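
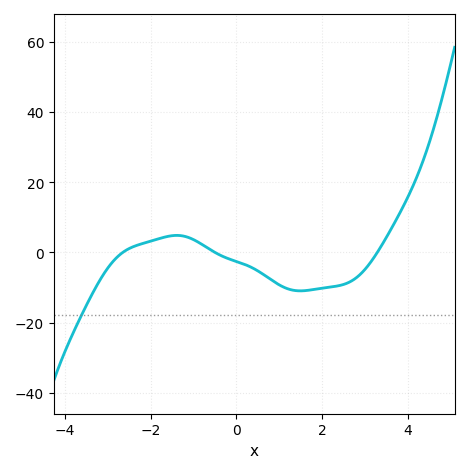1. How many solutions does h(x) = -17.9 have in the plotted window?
1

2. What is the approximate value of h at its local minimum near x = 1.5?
-10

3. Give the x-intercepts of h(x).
-2.6, -0.6, 3.2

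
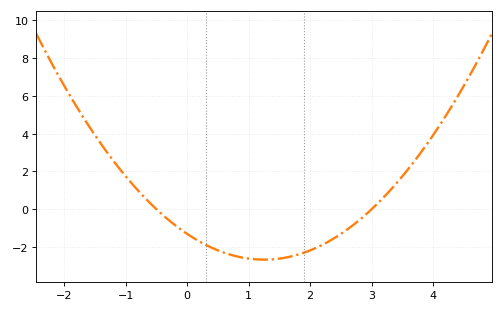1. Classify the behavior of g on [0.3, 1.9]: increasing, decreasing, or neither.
neither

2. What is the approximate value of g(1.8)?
-2.4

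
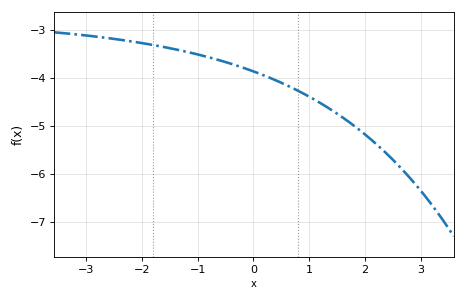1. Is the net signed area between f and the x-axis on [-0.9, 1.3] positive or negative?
negative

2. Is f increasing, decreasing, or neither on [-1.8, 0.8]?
decreasing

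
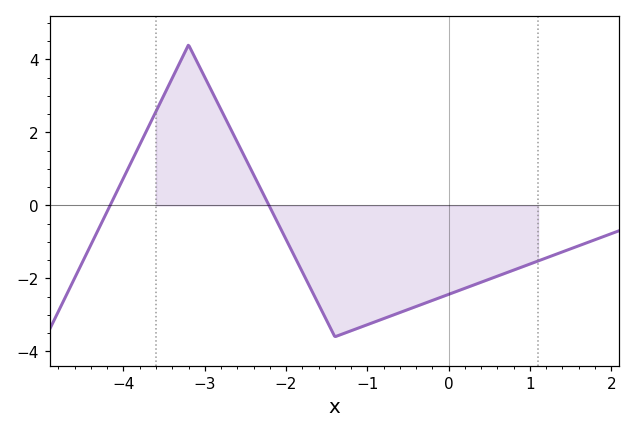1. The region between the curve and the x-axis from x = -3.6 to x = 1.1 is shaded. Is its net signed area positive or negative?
negative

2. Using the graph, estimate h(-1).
-3.2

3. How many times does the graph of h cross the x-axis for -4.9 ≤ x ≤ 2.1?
2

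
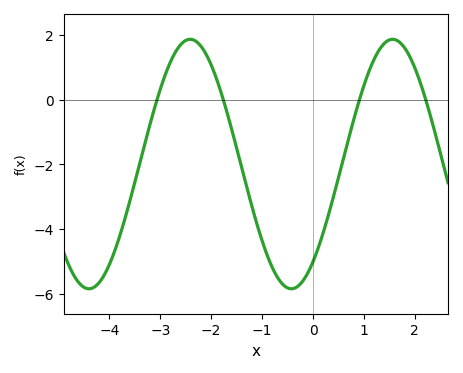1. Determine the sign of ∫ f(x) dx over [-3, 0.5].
negative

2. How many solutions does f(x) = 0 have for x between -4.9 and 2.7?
4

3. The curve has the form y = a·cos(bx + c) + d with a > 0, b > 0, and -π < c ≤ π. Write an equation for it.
y = 3.86cos(1.58x - 2.47) - 1.99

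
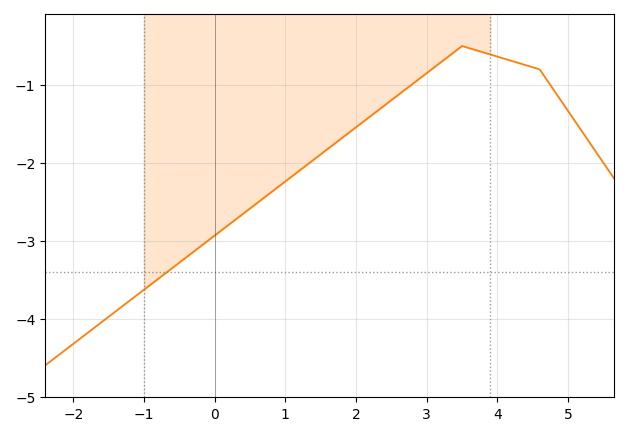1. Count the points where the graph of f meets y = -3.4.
1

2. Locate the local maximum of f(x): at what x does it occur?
3.5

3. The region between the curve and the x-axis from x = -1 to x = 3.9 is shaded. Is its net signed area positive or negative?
negative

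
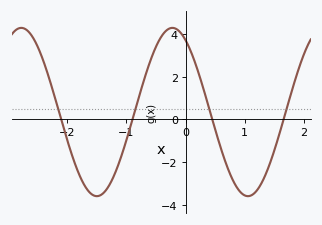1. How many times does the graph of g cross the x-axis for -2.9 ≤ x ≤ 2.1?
4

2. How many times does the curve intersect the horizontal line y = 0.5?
4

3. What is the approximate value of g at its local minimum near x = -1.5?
-3.6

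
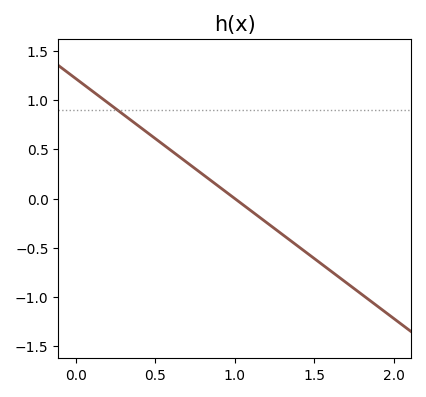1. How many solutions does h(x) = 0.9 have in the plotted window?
1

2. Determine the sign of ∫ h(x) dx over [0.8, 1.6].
negative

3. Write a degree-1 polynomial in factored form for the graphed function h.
y = -1.22(x - 1)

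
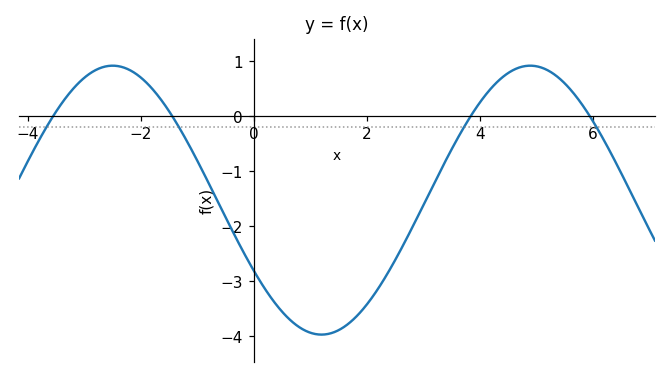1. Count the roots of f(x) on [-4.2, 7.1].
4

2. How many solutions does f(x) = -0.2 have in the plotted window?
4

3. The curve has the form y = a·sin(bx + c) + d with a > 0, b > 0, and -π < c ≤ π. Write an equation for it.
y = 2.44sin(0.85x - 2.59) - 1.53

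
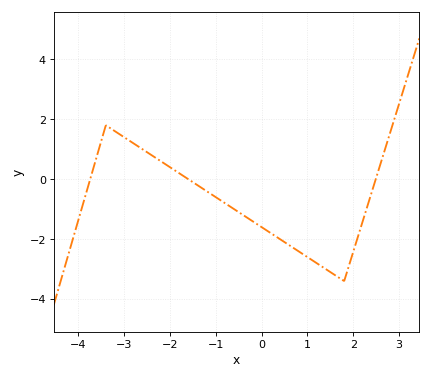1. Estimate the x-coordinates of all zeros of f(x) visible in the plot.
-3.8, -1.6, 2.4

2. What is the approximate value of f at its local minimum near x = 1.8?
-3.4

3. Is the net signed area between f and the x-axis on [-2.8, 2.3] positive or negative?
negative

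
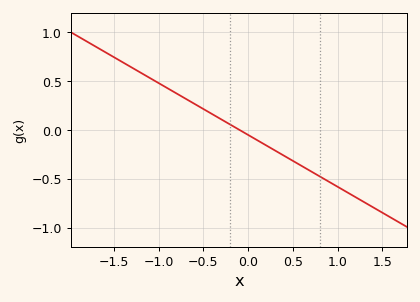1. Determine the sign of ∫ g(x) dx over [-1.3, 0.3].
positive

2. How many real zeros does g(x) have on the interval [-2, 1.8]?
1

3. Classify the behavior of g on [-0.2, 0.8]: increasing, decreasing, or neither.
decreasing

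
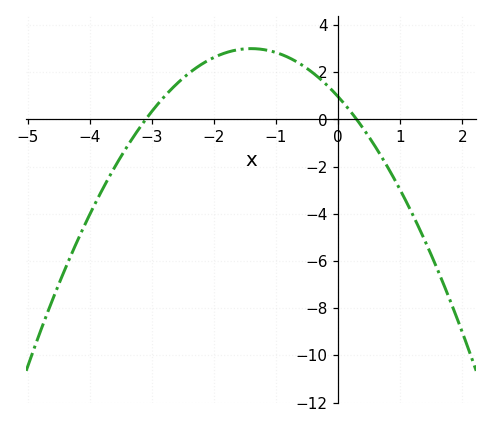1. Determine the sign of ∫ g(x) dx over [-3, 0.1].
positive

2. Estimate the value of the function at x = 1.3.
-4.6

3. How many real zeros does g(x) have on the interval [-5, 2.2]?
2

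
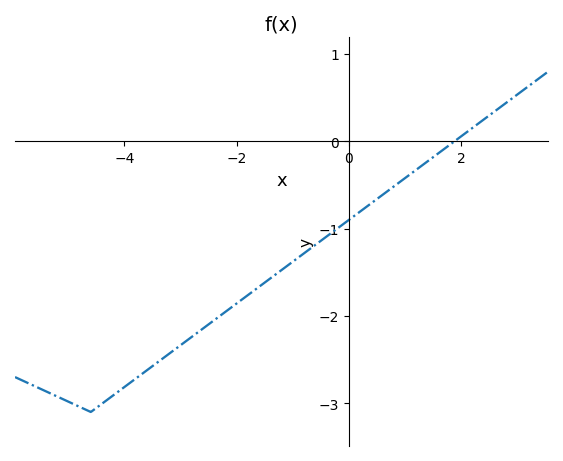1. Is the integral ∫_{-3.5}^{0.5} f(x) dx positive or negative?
negative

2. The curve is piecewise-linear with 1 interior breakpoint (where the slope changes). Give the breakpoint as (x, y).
(-4.6, -3.1)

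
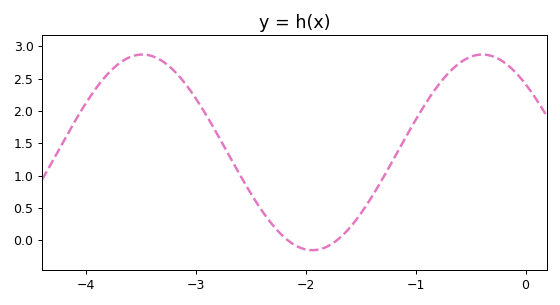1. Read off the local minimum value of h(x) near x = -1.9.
-0.15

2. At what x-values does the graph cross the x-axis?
-2.2, -1.7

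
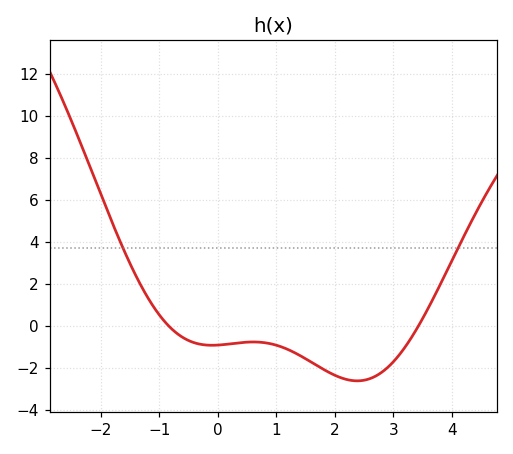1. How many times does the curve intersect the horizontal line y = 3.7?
2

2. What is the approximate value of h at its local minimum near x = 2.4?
-2.6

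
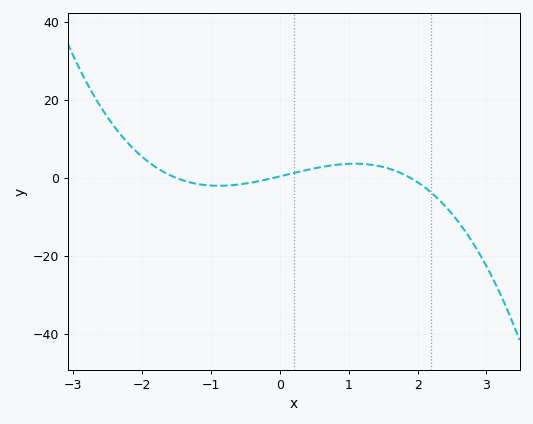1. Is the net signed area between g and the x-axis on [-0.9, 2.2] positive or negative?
positive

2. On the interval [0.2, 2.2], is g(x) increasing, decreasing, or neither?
neither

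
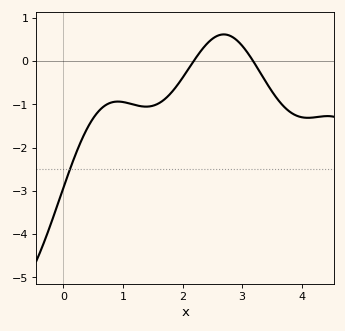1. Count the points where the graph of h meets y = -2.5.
1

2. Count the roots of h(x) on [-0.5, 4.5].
2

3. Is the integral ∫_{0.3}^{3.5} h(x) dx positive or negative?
negative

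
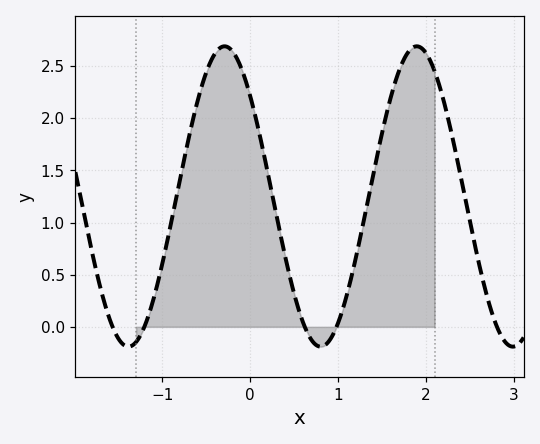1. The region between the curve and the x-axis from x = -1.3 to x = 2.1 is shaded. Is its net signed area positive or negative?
positive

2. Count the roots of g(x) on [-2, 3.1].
5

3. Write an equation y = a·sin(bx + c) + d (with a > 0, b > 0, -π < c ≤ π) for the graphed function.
y = 1.44sin(2.87x + 2.41) + 1.25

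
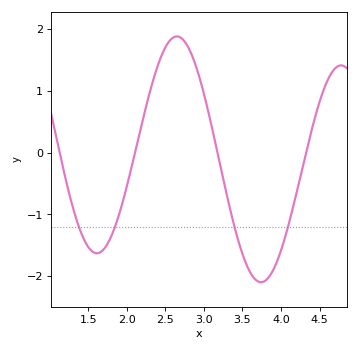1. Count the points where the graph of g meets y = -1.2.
4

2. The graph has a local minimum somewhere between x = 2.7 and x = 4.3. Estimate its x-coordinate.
3.7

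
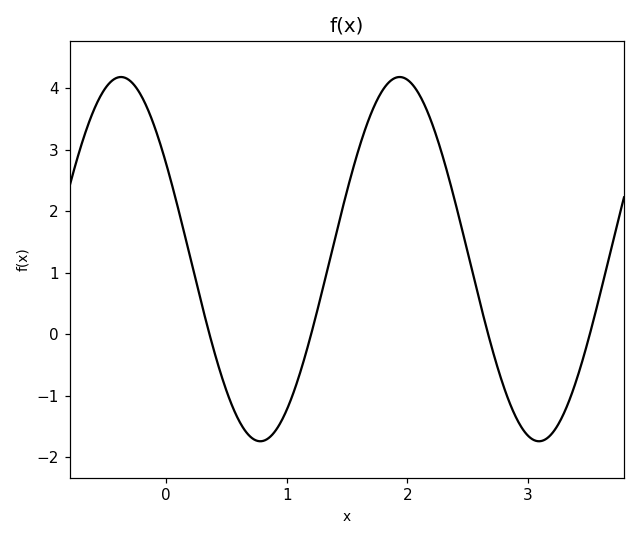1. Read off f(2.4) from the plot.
2.1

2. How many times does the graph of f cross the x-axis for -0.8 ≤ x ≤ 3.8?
4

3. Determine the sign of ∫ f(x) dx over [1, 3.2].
positive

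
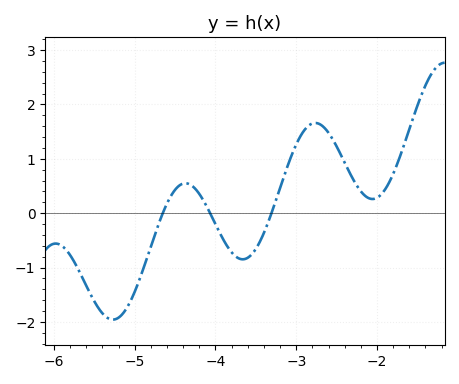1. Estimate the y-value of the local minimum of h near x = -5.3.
-1.96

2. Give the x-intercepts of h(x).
-4.65, -4.07, -3.31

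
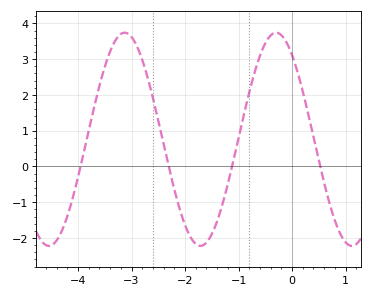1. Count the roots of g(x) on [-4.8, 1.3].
4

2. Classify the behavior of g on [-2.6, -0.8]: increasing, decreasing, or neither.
neither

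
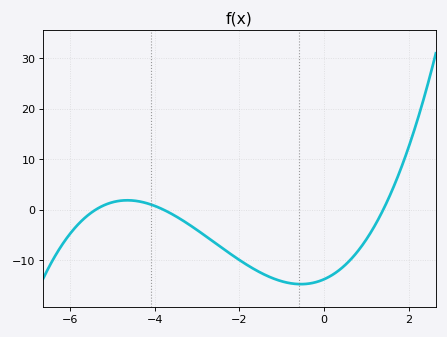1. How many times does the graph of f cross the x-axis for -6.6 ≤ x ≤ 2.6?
3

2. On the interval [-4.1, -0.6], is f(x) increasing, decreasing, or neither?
decreasing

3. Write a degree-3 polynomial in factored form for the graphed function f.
y = 0.48(x + 5.4)(x + 3.8)(x - 1.4)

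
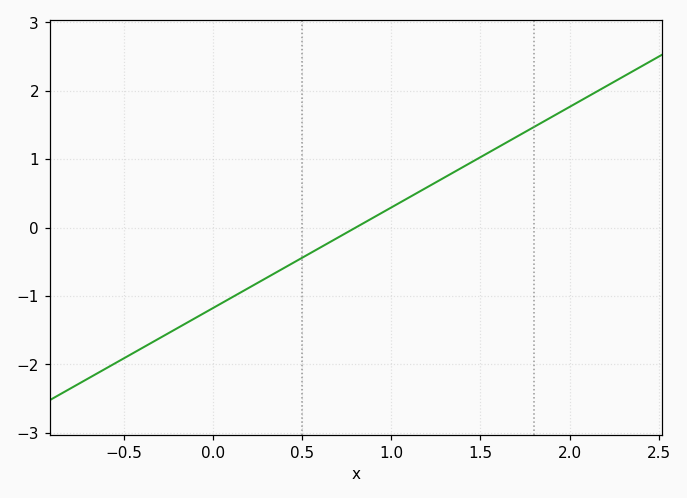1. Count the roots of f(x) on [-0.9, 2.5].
1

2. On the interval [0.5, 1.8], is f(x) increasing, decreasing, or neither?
increasing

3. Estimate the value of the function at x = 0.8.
0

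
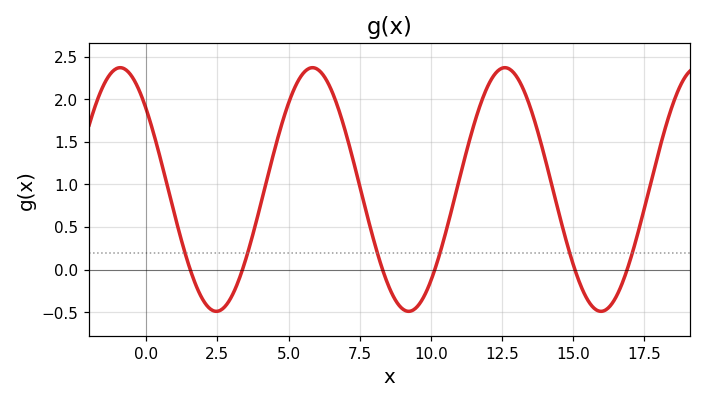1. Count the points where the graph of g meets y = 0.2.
6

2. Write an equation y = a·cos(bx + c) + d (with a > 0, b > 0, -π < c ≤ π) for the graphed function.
y = 1.43cos(0.93x + 0.85) + 0.94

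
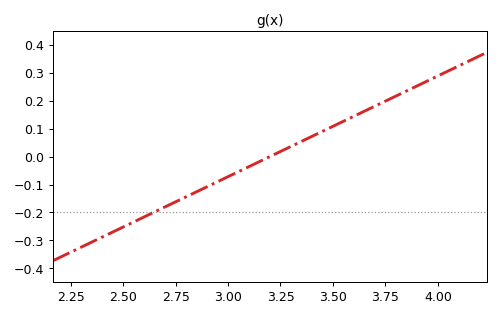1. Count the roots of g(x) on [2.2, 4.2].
1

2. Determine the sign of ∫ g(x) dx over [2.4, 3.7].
negative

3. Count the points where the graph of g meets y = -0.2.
1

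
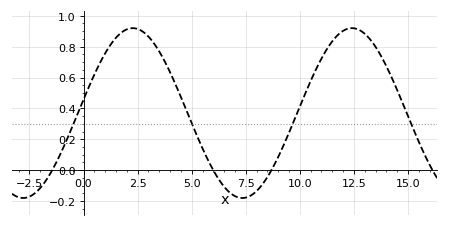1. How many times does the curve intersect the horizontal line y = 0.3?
4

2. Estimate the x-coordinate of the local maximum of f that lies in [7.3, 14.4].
12.5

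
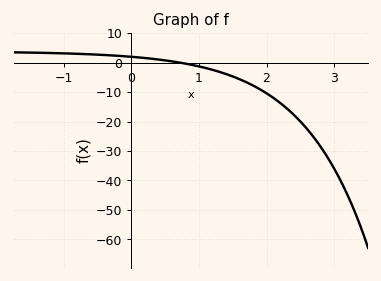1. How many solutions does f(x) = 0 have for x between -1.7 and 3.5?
1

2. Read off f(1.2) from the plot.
-2.43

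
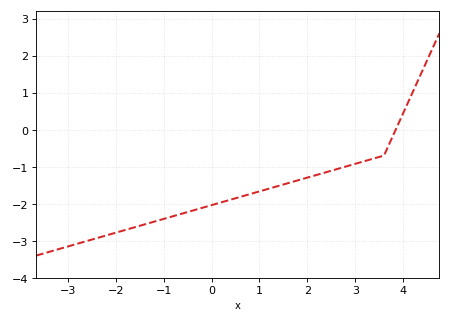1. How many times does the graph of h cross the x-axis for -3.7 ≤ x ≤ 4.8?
1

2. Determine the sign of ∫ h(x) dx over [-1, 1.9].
negative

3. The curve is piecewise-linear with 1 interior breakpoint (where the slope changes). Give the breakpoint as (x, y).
(3.6, -0.7)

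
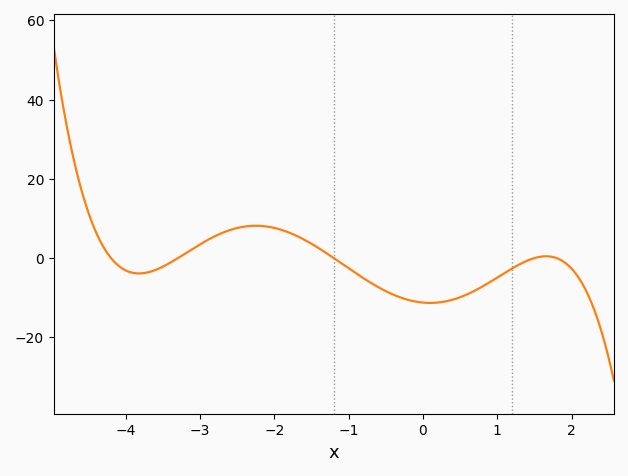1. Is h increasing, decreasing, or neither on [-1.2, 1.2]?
neither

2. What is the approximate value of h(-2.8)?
5.54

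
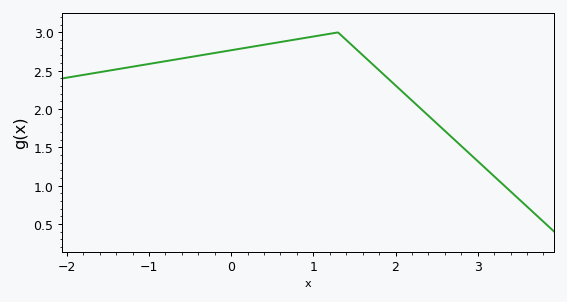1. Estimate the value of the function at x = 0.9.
2.95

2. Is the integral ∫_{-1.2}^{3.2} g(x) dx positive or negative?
positive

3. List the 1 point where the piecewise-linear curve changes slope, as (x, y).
(1.3, 3)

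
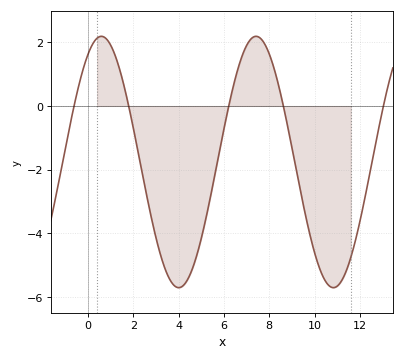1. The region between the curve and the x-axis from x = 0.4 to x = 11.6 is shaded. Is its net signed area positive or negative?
negative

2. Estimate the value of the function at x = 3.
-4.15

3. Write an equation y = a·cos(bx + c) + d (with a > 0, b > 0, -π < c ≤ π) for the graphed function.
y = 3.95cos(0.92x - 0.54) - 1.76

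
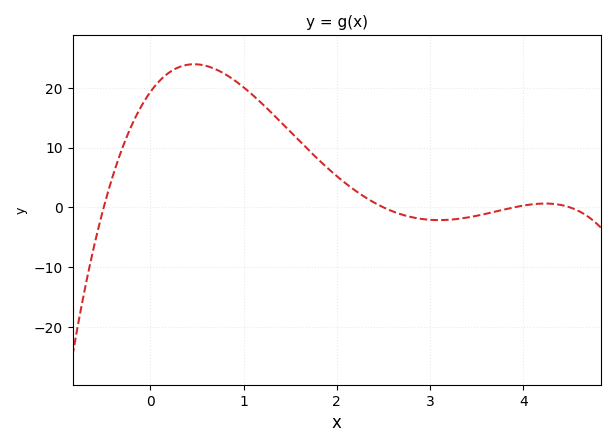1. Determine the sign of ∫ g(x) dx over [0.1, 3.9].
positive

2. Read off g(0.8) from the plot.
22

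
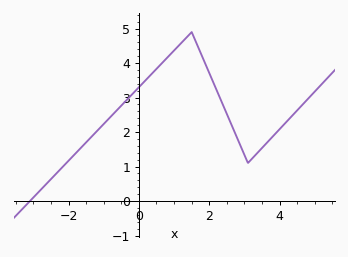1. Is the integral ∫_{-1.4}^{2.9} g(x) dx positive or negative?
positive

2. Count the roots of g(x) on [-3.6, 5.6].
1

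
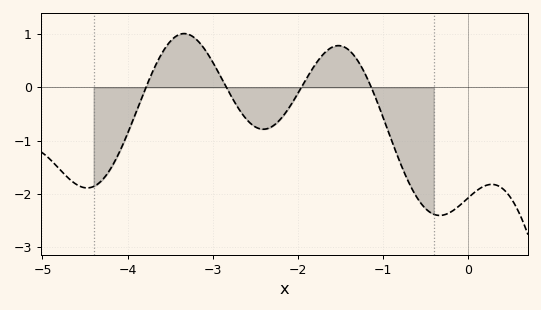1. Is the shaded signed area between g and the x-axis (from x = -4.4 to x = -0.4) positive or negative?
negative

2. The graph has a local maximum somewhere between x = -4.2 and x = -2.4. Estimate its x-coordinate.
-3.33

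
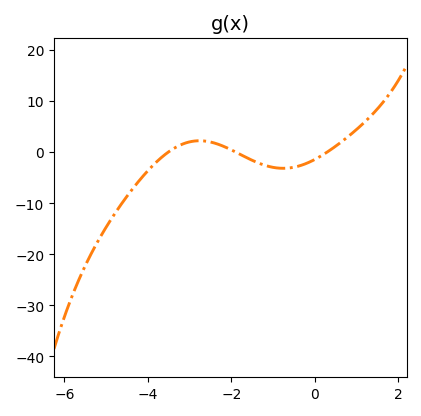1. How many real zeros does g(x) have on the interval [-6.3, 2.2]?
3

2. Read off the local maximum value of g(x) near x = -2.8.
2.24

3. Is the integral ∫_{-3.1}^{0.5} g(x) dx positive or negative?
negative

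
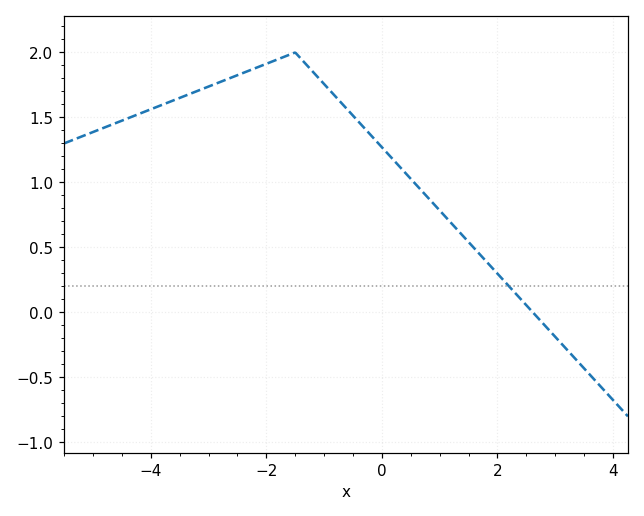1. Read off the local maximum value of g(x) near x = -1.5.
2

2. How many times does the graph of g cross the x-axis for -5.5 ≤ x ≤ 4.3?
1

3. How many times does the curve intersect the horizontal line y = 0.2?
1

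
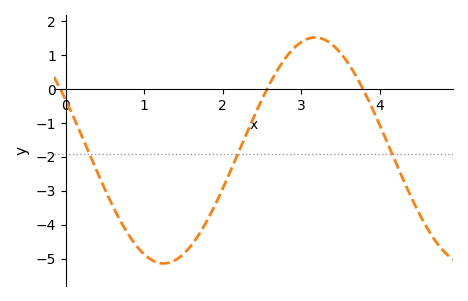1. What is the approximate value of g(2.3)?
-1.33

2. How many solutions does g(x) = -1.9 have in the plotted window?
3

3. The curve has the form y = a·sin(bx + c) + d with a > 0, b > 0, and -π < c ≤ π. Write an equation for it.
y = 3.33sin(1.63x + 2.68) - 1.81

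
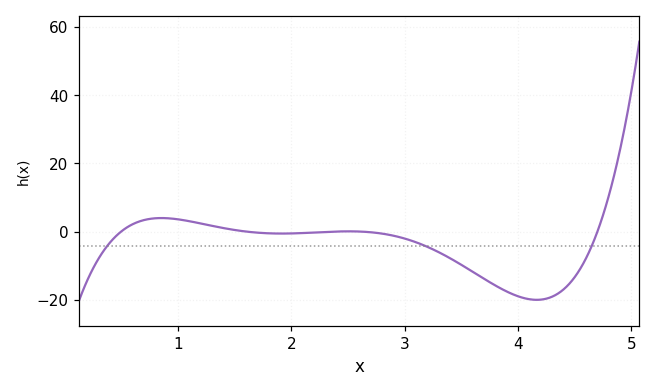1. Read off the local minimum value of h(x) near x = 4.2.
-20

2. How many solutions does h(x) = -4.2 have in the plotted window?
3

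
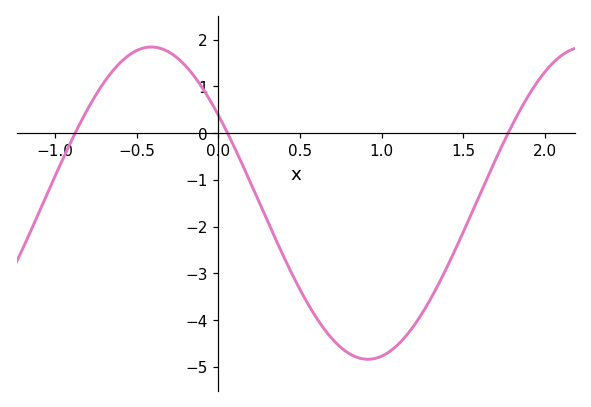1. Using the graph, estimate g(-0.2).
1.4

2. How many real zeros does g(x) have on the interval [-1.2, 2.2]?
3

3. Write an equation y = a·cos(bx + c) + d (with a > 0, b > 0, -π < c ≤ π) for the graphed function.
y = 3.34cos(2.4x + 0.97) - 1.5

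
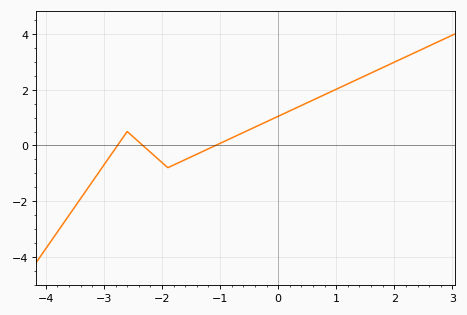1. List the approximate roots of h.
-2.77, -2.33, -1.08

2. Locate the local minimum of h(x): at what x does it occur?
-1.9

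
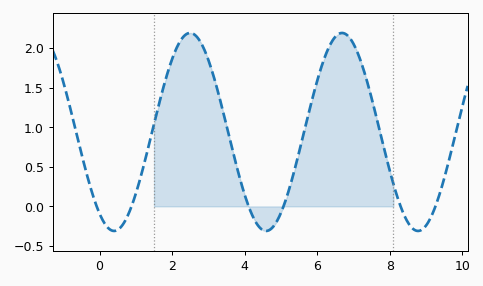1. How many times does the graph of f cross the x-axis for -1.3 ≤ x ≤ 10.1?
6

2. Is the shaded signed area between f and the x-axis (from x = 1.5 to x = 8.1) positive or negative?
positive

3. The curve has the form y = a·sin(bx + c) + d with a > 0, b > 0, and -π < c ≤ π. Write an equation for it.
y = 1.25sin(1.5x - 2.17) + 0.94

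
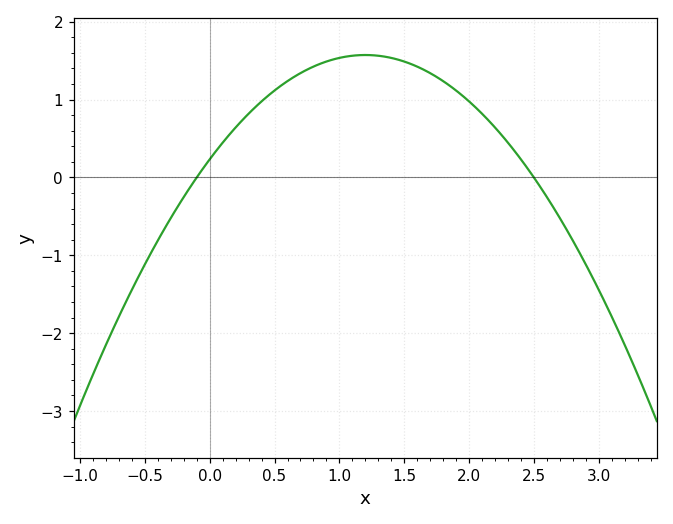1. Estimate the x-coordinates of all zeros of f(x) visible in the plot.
-0.1, 2.5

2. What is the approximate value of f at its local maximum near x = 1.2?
1.6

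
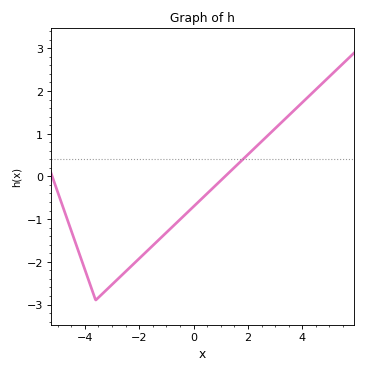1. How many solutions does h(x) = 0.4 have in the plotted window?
1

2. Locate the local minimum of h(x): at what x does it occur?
-3.6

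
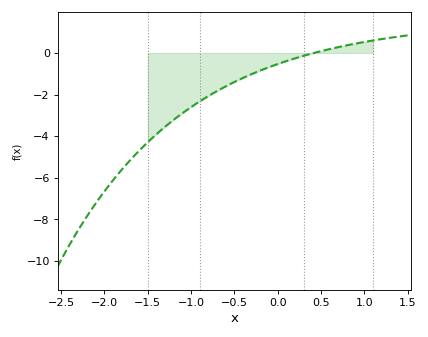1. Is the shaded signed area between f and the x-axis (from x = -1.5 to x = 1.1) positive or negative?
negative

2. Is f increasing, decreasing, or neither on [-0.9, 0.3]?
increasing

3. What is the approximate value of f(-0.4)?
-1.2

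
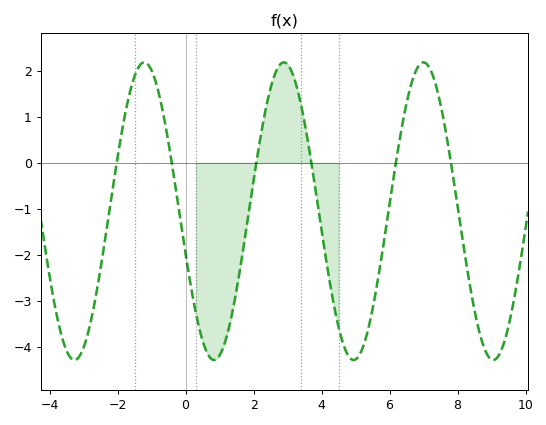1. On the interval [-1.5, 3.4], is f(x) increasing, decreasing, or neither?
neither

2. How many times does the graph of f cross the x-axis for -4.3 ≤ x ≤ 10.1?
6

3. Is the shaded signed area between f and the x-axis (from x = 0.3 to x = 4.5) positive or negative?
negative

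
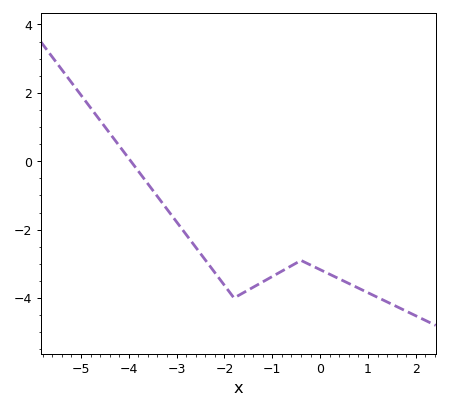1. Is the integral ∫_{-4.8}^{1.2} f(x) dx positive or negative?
negative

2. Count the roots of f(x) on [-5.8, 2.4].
1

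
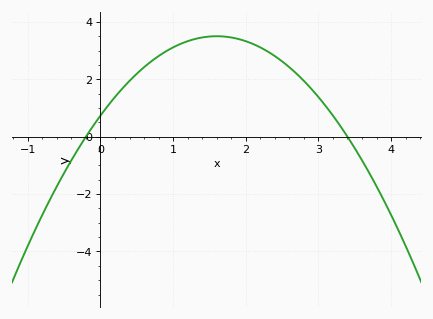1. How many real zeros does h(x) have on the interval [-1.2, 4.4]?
2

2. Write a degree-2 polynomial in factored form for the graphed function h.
y = -1.08(x + 0.2)(x - 3.4)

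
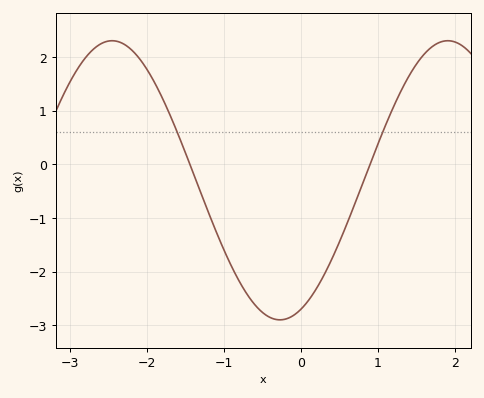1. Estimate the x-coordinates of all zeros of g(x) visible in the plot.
-1.44, 0.9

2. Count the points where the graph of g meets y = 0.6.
2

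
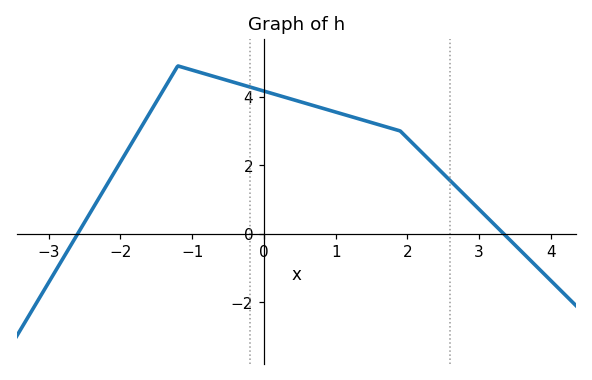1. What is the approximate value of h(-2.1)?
1.74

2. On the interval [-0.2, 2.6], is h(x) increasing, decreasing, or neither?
decreasing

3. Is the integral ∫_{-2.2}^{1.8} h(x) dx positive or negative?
positive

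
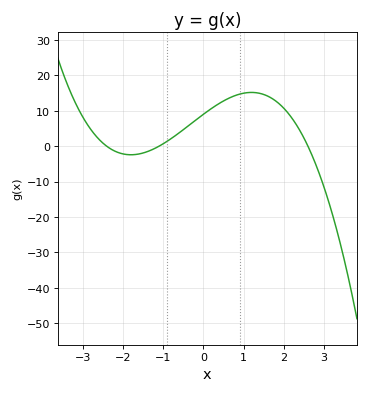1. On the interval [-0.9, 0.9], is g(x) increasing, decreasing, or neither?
increasing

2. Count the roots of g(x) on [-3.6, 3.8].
3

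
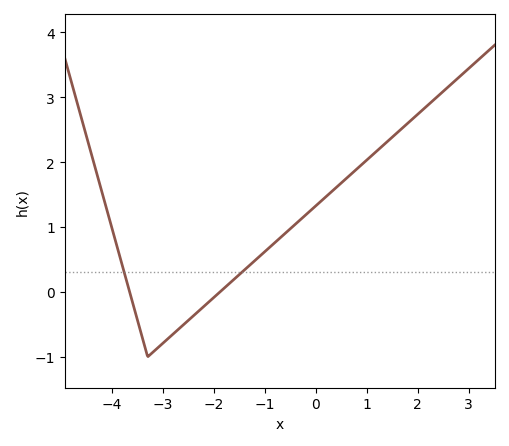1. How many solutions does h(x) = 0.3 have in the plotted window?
2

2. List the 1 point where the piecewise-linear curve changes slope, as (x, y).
(-3.3, -1)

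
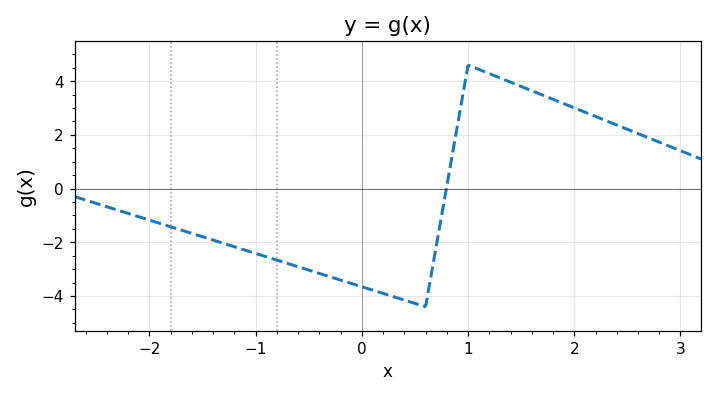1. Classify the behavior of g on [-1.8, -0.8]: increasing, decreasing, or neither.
decreasing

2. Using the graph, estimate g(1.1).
4.4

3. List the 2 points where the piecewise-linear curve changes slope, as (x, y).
(0.6, -4.4); (1, 4.6)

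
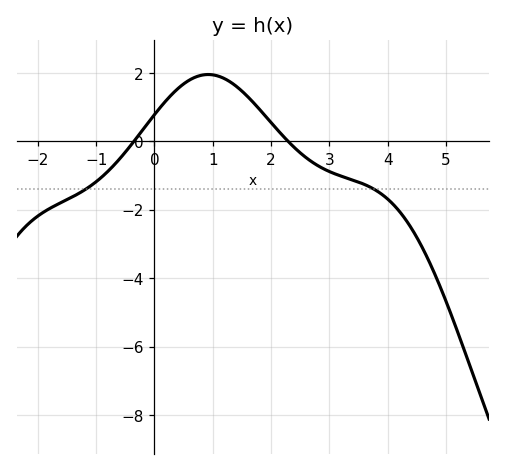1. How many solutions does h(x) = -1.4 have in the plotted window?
2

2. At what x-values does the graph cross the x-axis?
-0.353, 2.29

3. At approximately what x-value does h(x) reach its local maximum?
0.92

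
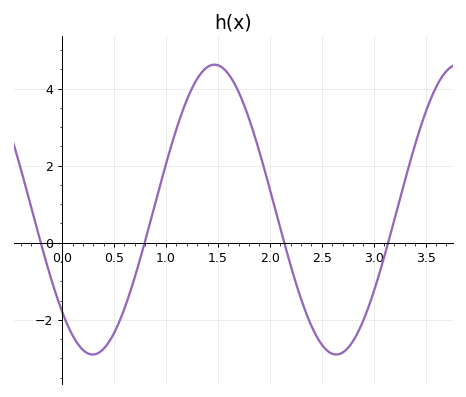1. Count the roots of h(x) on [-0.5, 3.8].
4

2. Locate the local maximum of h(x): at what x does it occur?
1.5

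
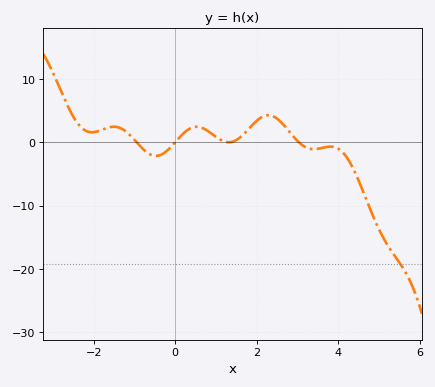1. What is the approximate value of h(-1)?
0.389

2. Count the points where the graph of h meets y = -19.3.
1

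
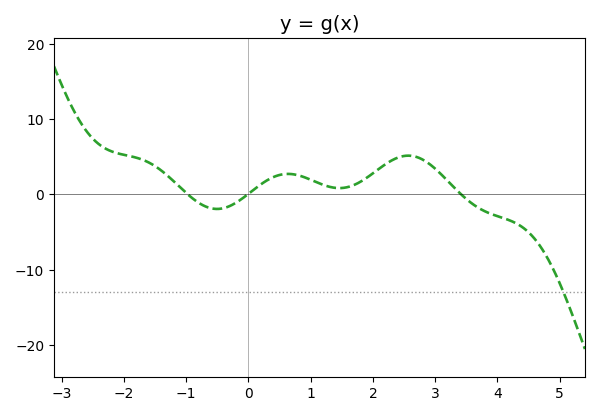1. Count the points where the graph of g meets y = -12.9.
1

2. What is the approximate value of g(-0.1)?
-1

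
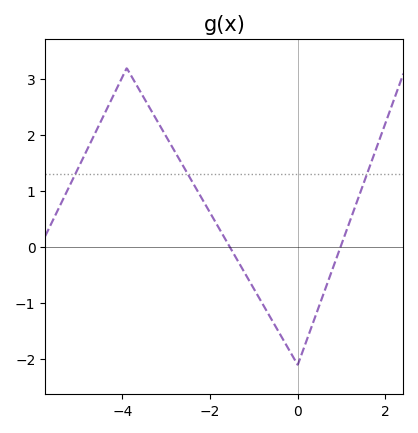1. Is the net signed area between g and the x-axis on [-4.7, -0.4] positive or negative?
positive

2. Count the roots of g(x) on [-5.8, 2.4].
2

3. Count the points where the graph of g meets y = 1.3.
3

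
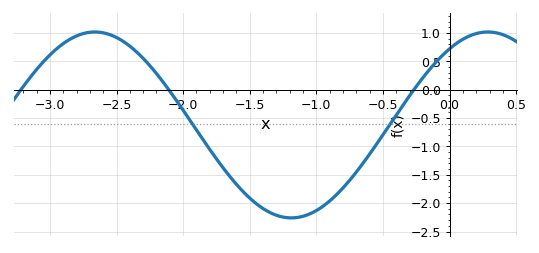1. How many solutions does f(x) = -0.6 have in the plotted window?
2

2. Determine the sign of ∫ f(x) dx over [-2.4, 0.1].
negative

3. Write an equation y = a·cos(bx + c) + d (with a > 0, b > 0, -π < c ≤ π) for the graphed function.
y = 1.64cos(2.1x - 0.61) - 0.62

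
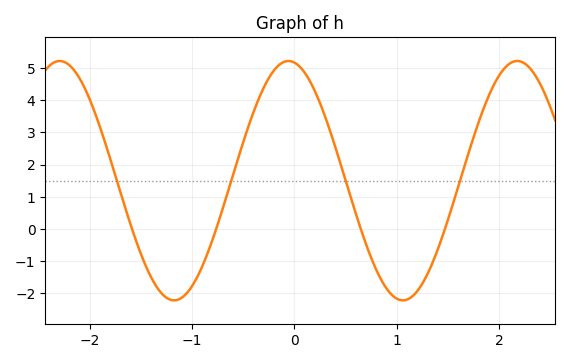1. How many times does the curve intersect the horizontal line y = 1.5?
4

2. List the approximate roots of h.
-1.59, -0.764, 0.65, 1.47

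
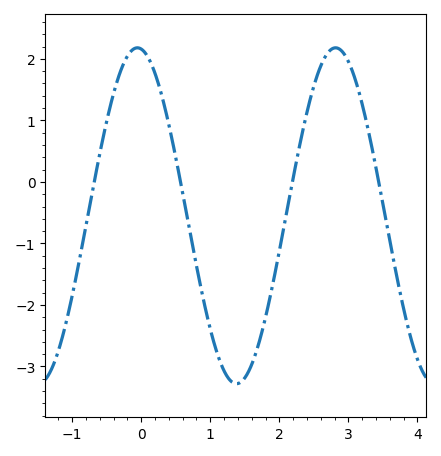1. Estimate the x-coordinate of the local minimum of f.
1.4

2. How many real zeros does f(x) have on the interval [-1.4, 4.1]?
4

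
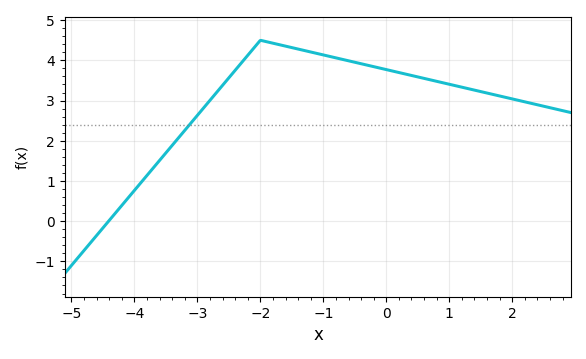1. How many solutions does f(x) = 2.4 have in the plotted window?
1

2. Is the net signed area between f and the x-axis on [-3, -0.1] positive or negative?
positive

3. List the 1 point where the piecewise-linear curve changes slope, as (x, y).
(-2, 4.5)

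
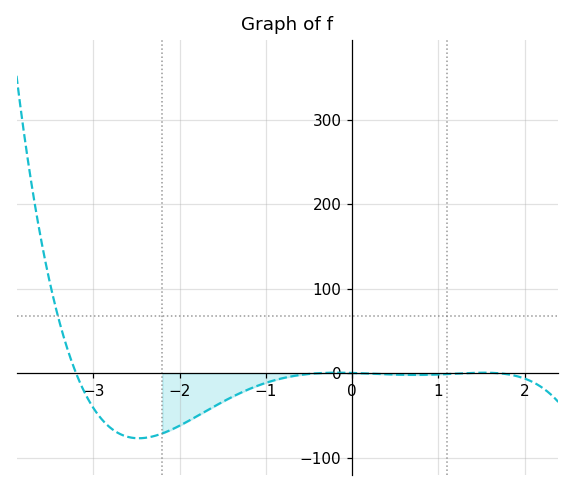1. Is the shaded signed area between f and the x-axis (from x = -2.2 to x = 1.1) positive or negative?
negative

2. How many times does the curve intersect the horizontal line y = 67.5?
1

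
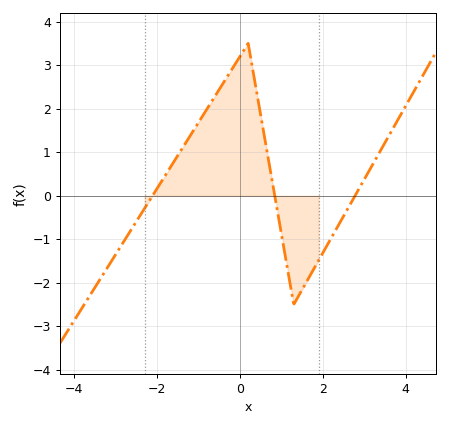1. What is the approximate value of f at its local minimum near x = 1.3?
-2.5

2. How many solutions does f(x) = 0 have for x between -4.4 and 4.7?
3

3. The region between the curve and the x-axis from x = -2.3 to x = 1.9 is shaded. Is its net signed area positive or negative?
positive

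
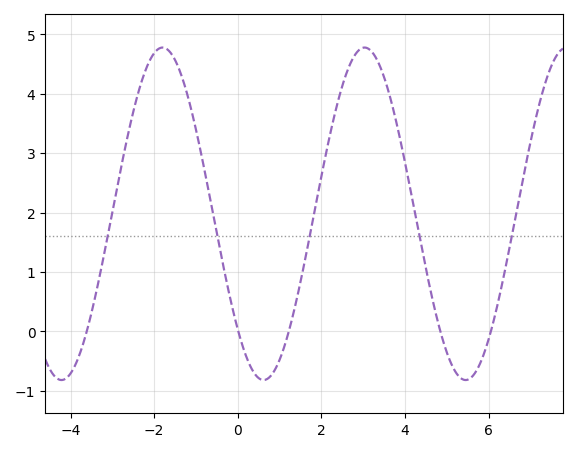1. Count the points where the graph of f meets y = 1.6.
5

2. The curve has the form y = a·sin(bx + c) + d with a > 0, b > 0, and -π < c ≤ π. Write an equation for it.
y = 2.8sin(1.3x - 2.4) + 1.98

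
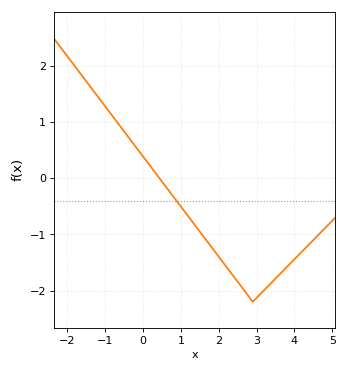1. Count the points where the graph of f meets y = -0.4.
1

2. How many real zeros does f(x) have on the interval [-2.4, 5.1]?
1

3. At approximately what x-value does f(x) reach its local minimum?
2.9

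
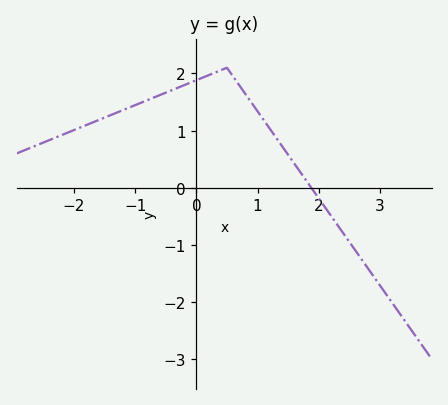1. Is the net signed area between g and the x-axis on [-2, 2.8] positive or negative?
positive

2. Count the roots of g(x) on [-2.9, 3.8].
1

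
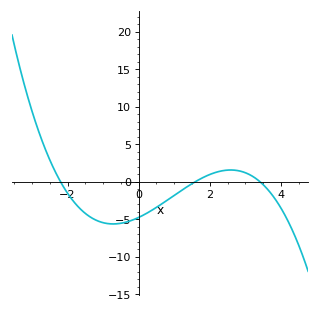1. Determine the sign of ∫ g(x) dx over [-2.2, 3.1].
negative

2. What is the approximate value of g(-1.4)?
-4.5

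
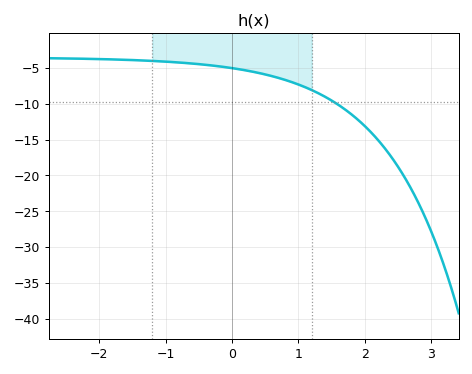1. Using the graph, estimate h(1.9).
-12.3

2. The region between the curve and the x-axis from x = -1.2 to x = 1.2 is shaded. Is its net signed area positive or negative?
negative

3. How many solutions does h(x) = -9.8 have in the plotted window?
1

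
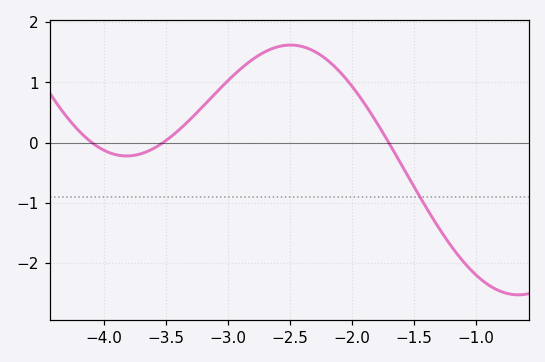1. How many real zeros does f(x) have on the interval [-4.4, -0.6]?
3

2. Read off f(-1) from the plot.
-2.2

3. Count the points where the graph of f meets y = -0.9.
1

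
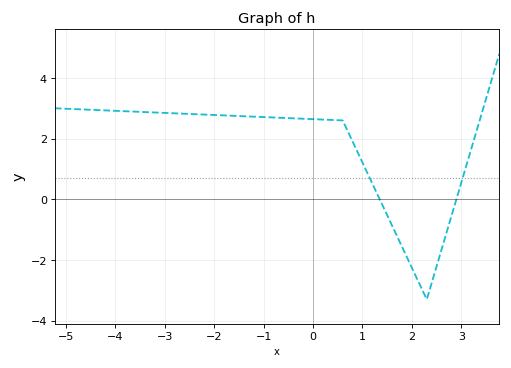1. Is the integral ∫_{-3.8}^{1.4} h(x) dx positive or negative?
positive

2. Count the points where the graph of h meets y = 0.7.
2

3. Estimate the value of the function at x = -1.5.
2.74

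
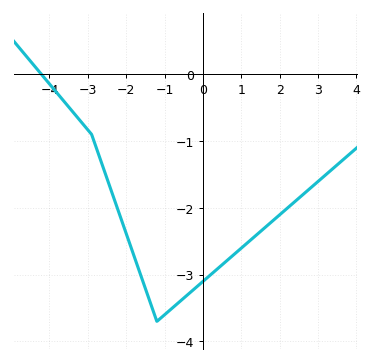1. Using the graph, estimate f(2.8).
-1.7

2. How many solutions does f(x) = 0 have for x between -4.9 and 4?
1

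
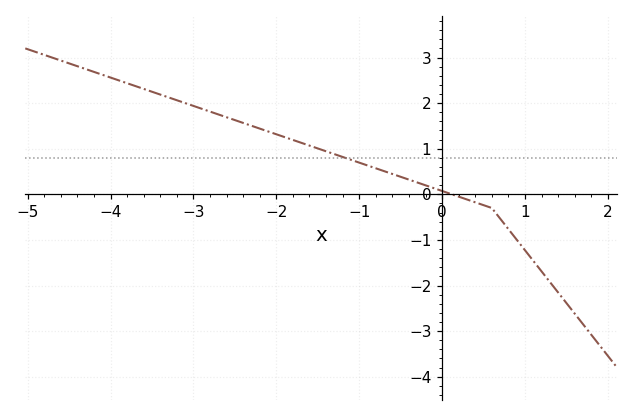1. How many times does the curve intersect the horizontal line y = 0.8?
1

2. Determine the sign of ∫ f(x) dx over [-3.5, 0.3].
positive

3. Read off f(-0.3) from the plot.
0.26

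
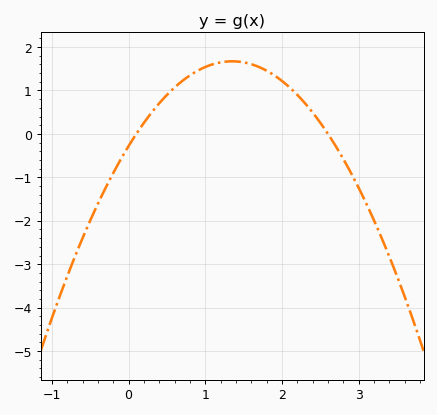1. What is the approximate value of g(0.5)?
0.899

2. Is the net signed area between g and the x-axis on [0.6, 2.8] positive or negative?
positive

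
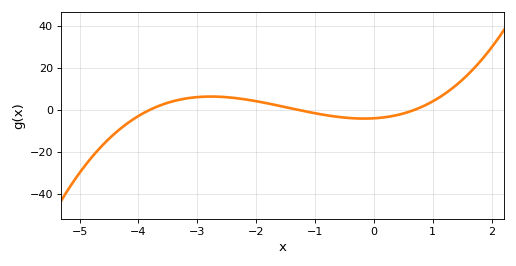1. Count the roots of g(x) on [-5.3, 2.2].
3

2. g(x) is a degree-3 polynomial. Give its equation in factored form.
y = 1.19(x + 3.8)(x + 1.3)(x - 0.7)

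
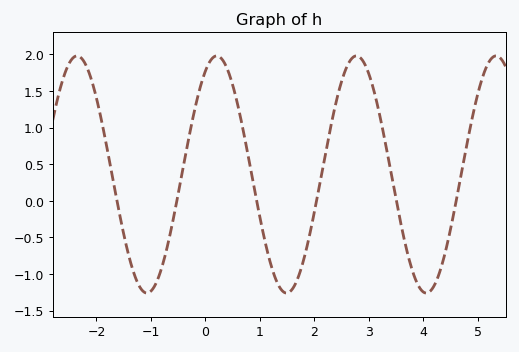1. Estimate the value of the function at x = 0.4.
1.8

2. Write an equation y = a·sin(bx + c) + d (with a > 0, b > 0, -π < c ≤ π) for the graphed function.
y = 1.62sin(2.45x + 1.06) + 0.36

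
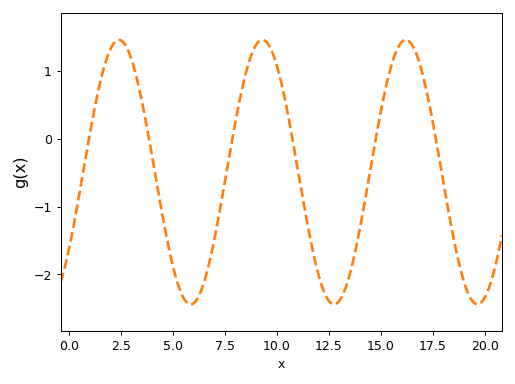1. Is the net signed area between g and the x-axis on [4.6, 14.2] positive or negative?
negative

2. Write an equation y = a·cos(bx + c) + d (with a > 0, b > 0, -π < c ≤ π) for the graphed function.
y = 1.95cos(0.91x - 2.18) - 0.49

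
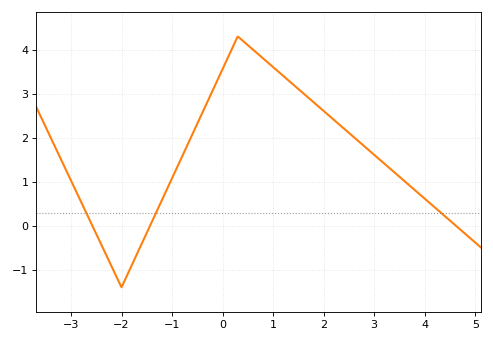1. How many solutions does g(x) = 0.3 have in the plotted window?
3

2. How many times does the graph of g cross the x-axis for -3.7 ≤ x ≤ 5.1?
3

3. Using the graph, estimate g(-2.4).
-0.4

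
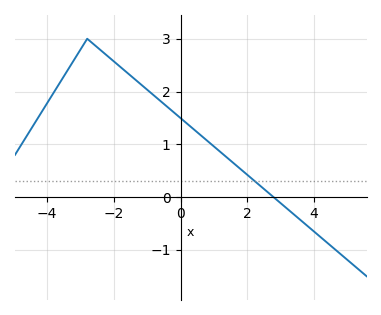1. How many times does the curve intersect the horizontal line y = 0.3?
1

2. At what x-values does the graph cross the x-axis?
2.79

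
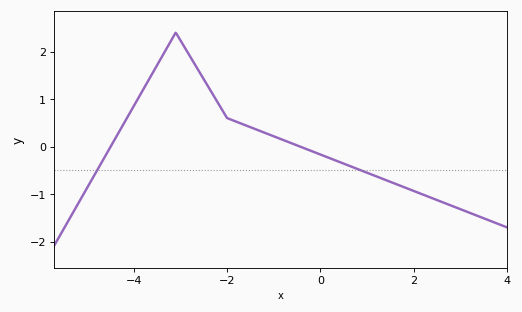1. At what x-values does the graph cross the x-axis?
-4.49, -0.435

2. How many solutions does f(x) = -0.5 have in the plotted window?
2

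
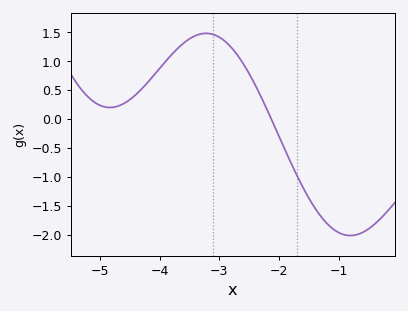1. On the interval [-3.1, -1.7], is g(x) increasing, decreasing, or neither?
decreasing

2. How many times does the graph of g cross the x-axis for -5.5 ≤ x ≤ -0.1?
1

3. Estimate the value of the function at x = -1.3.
-1.7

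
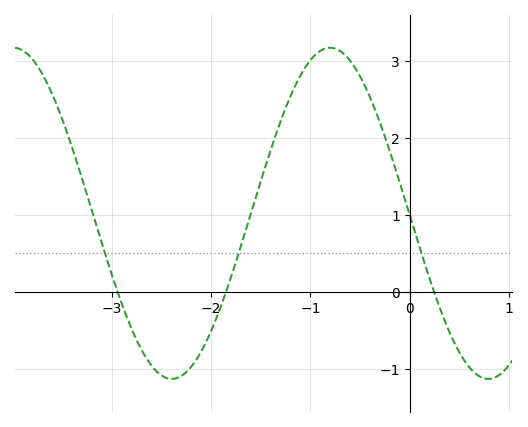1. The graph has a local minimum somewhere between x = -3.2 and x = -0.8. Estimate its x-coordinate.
-2.4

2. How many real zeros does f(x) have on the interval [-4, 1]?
3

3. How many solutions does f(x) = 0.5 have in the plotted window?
3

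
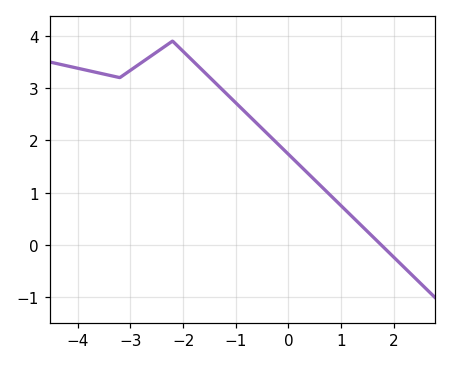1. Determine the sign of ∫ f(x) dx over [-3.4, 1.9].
positive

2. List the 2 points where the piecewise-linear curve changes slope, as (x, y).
(-3.2, 3.2); (-2.2, 3.9)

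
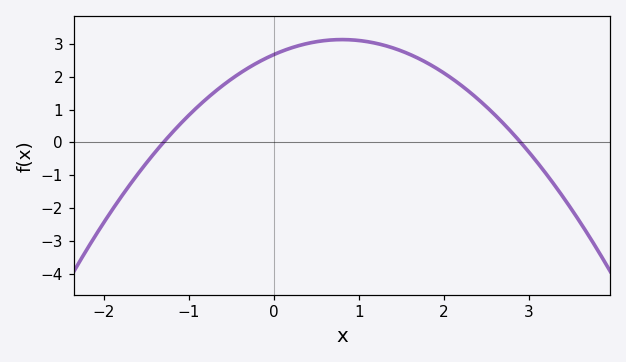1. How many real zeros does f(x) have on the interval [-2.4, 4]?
2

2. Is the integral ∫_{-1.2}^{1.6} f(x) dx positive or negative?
positive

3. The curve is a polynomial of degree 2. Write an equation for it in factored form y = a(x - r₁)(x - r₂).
y = -0.71(x + 1.3)(x - 2.9)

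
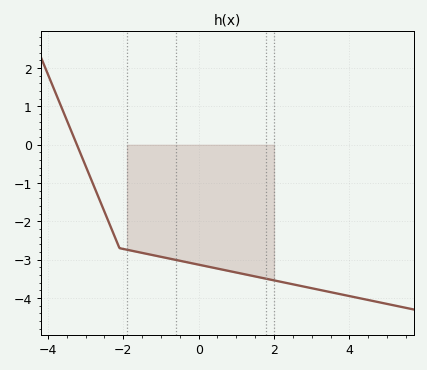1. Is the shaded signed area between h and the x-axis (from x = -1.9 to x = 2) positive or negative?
negative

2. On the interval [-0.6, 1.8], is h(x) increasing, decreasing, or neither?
decreasing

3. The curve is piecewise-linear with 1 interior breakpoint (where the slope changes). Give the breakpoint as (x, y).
(-2.1, -2.7)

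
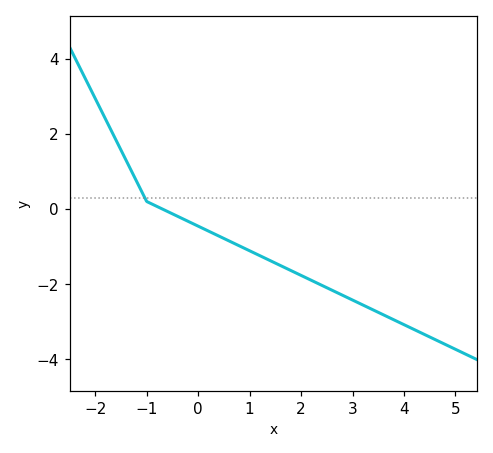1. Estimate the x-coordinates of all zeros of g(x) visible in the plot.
-0.695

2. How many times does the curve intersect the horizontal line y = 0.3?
1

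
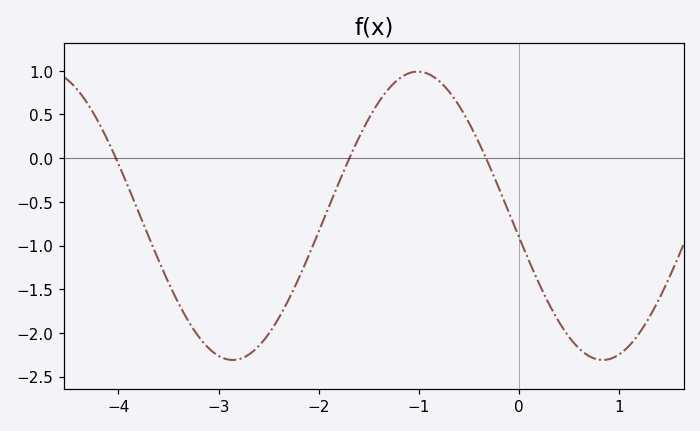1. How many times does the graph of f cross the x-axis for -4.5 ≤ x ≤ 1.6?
3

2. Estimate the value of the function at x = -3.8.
-0.614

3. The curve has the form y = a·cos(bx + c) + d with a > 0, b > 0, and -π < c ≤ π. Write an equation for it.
y = 1.65cos(1.7x + 1.72) - 0.66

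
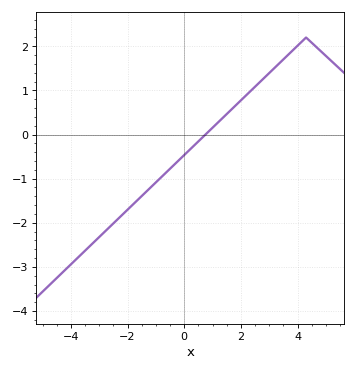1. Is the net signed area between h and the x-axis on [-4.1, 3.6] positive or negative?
negative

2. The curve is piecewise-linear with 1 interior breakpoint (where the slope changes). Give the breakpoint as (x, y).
(4.3, 2.2)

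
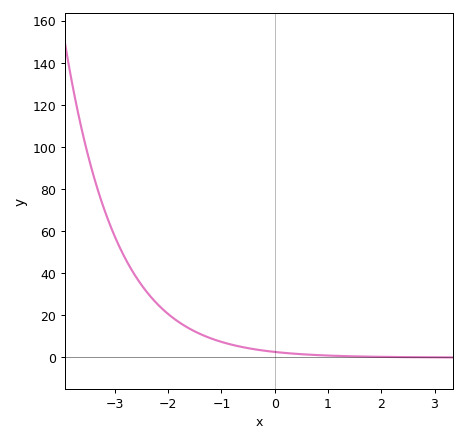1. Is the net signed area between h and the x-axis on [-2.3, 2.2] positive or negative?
positive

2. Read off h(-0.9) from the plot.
6.58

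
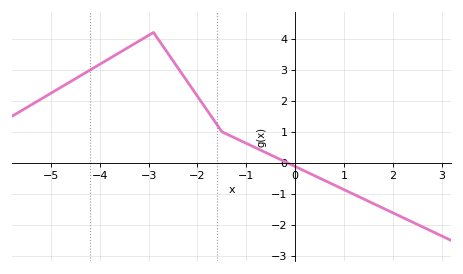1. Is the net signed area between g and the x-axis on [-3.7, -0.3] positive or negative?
positive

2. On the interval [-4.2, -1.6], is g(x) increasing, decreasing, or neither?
neither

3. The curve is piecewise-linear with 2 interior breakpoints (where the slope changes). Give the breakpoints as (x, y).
(-2.9, 4.2); (-1.5, 1)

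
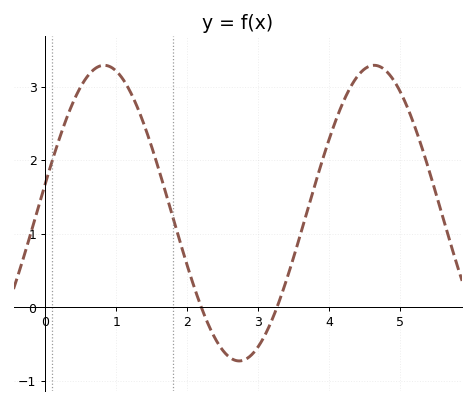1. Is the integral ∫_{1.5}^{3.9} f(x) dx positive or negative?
positive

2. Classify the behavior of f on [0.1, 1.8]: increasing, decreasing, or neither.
neither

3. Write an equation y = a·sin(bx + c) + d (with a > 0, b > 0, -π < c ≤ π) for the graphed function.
y = 2.01sin(1.65x + 0.2) + 1.28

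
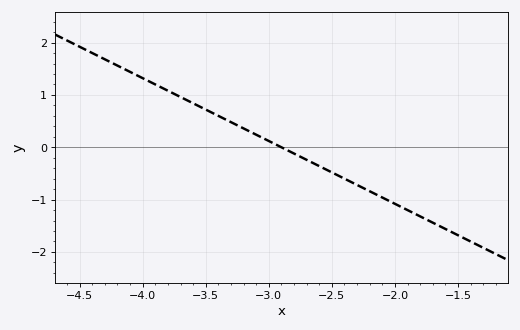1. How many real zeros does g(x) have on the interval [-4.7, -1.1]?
1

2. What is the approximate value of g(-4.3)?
1.7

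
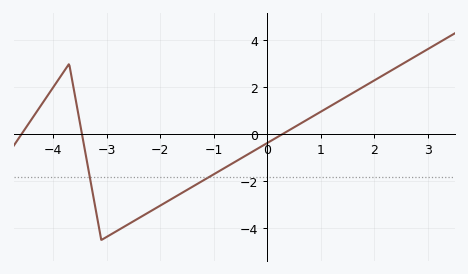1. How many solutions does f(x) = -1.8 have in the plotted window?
2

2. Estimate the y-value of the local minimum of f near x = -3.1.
-4.5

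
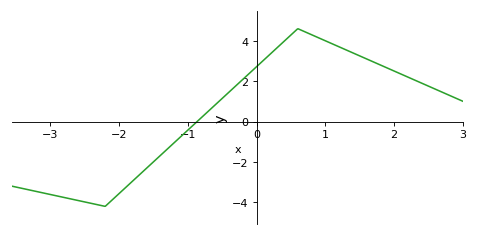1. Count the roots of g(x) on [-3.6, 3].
1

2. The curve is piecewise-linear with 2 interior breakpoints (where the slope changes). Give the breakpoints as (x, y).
(-2.2, -4.2); (0.6, 4.6)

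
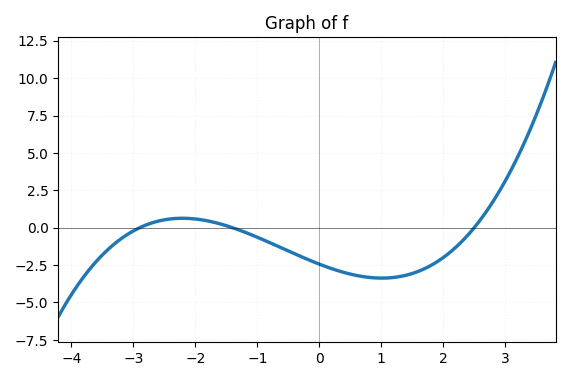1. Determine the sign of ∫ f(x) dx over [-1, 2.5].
negative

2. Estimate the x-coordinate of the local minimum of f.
1.01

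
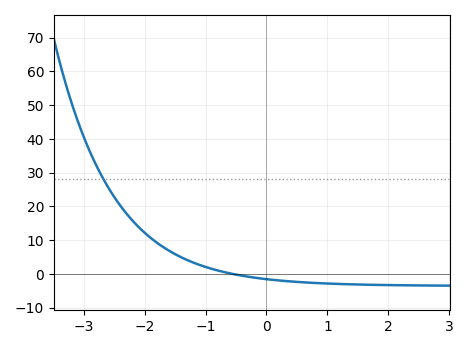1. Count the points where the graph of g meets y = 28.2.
1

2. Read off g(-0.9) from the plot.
1.54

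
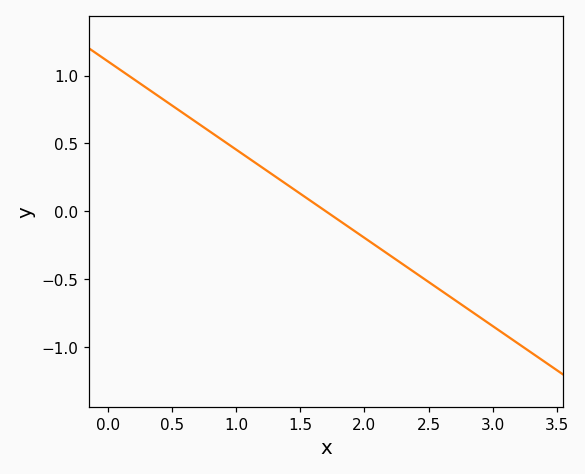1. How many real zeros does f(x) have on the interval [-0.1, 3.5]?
1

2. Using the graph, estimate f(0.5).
0.78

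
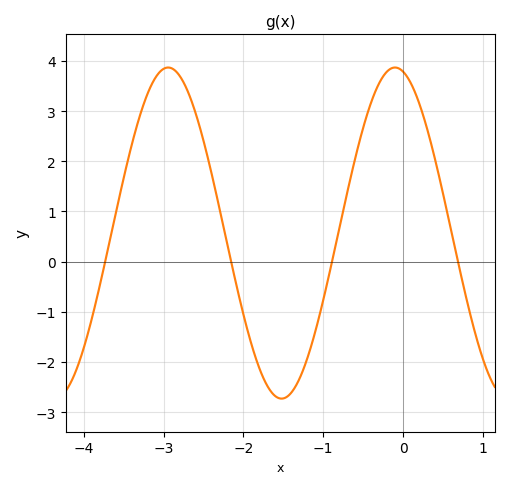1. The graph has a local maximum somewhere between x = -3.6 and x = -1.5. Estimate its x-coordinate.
-2.9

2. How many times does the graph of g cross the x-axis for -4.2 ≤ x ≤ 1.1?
4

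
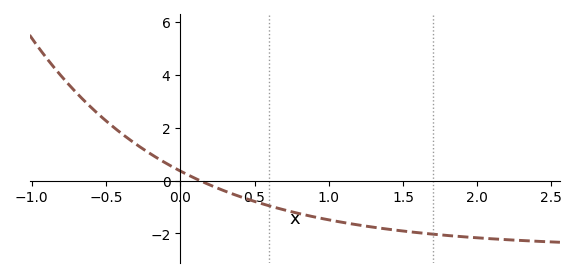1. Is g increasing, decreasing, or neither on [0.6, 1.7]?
decreasing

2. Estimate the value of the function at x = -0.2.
1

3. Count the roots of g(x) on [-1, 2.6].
1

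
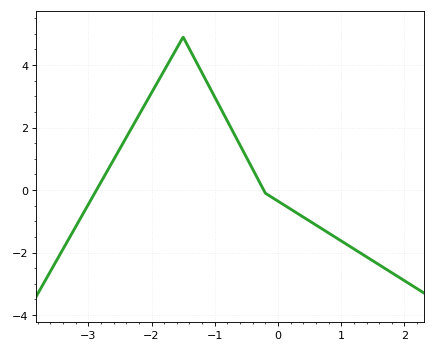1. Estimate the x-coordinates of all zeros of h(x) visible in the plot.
-2.87, -0.226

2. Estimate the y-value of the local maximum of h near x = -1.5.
4.9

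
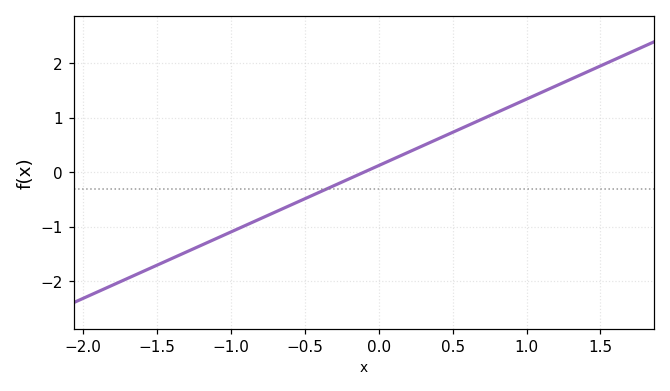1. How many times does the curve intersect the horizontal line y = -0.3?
1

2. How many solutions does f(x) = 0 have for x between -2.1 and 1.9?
1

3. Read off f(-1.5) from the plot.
-1.71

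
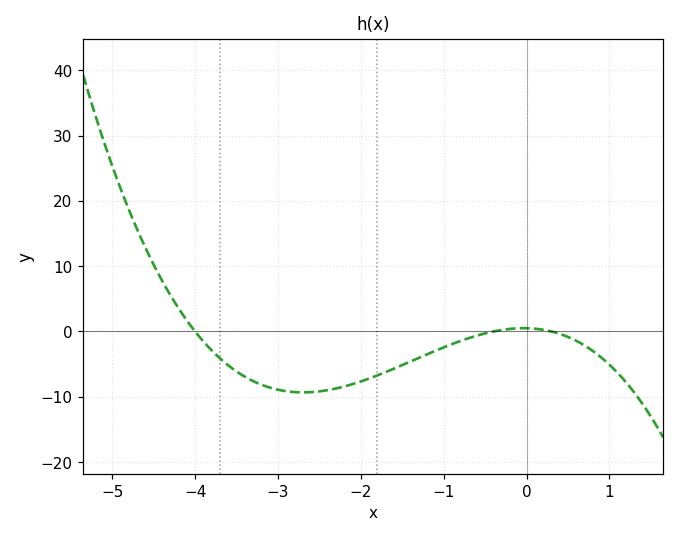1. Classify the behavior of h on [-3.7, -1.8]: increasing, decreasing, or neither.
neither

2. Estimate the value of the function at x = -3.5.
-6.13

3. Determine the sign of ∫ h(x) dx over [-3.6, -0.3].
negative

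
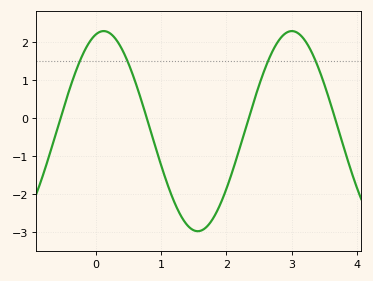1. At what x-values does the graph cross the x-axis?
-0.5, 0.8, 2.3, 3.7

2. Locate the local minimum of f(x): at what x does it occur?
1.6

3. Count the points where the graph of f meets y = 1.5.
4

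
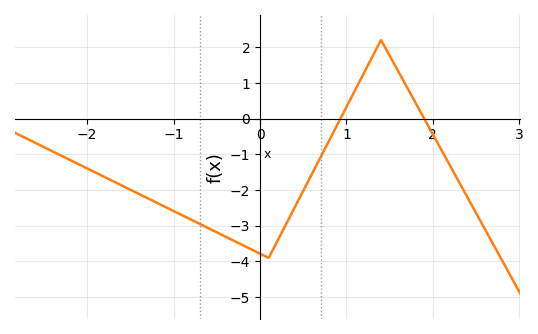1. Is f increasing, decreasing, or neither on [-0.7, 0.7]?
neither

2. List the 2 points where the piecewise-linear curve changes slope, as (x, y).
(0.1, -3.9); (1.4, 2.2)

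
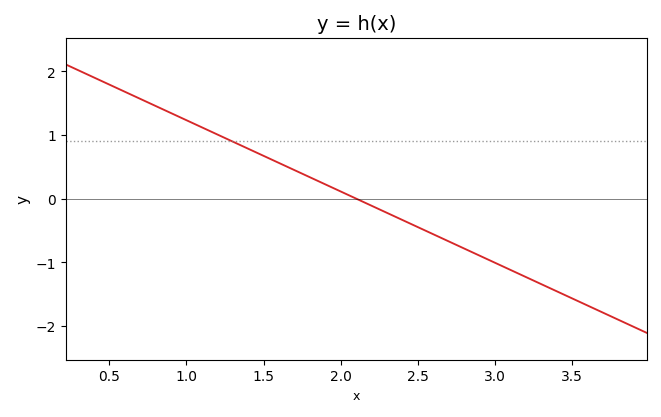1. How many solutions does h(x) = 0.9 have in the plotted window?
1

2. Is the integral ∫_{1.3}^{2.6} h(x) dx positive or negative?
positive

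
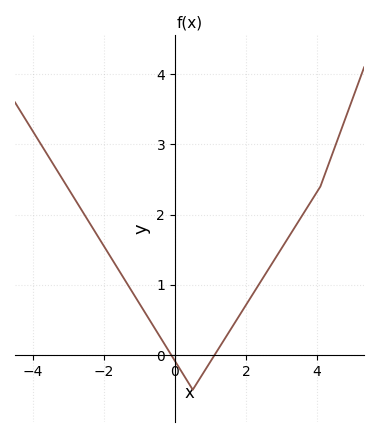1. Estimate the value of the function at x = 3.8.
2.2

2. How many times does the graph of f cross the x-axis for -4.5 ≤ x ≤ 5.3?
2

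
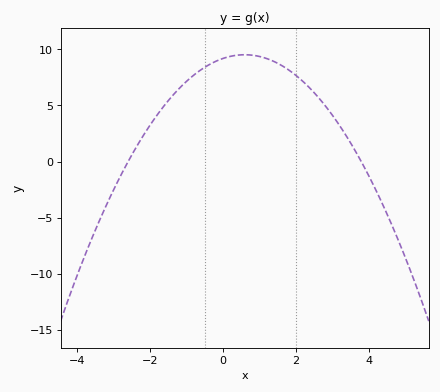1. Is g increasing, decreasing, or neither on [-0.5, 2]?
neither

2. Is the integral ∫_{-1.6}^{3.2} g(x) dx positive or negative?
positive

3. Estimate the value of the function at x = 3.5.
1.5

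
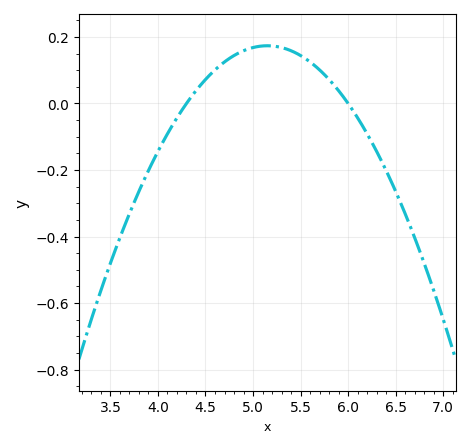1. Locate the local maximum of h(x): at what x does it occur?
5.2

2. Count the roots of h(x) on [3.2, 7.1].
2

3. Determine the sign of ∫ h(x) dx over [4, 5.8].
positive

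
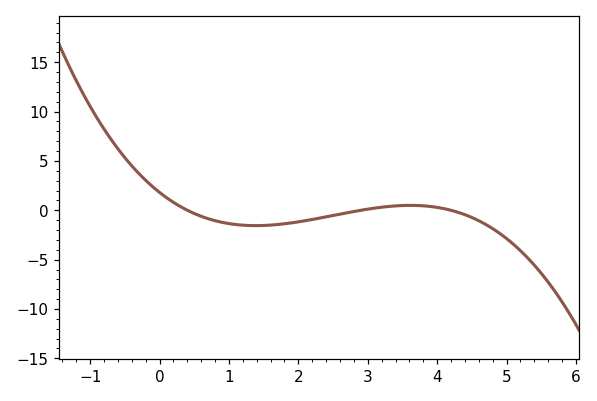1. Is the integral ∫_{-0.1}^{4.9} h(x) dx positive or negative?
negative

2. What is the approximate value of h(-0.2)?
3.03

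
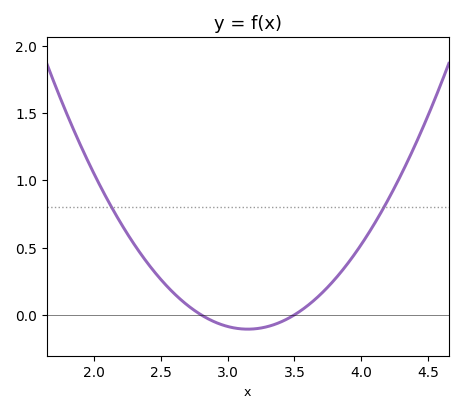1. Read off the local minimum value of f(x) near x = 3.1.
-0.107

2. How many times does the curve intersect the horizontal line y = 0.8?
2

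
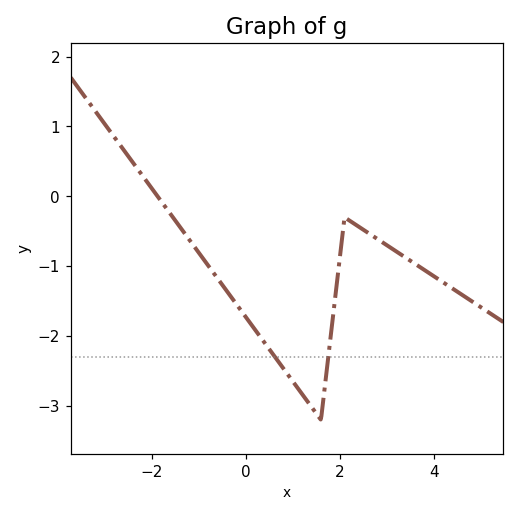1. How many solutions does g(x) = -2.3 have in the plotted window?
2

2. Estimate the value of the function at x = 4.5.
-1.4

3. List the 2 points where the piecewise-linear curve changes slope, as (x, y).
(1.6, -3.2); (2.1, -0.3)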